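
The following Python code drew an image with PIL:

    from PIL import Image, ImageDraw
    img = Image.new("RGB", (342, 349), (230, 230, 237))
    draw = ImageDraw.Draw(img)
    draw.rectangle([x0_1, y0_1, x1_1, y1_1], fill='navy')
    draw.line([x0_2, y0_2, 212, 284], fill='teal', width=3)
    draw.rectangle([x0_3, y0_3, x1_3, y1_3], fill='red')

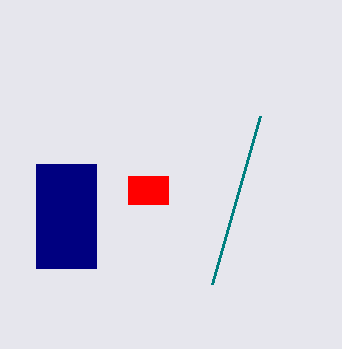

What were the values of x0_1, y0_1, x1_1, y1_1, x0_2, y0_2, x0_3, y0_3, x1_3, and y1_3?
x0_1 = 36; y0_1 = 164; x1_1 = 96; y1_1 = 268; x0_2 = 260; y0_2 = 116; x0_3 = 128; y0_3 = 176; x1_3 = 168; y1_3 = 204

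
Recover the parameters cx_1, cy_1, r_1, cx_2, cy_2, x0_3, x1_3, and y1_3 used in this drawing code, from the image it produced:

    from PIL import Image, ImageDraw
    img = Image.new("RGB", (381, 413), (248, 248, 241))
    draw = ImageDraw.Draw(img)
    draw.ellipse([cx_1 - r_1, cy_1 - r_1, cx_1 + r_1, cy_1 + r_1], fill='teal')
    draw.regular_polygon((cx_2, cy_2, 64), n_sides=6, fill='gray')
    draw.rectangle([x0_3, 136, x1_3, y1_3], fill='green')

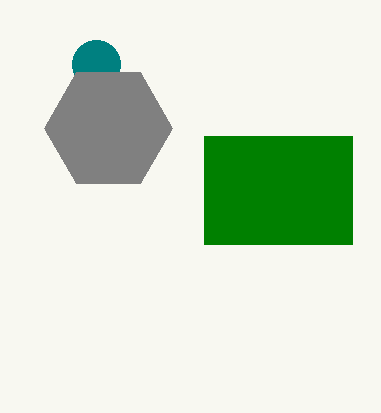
cx_1 = 96
cy_1 = 64
r_1 = 24
cx_2 = 108
cy_2 = 128
x0_3 = 204
x1_3 = 352
y1_3 = 244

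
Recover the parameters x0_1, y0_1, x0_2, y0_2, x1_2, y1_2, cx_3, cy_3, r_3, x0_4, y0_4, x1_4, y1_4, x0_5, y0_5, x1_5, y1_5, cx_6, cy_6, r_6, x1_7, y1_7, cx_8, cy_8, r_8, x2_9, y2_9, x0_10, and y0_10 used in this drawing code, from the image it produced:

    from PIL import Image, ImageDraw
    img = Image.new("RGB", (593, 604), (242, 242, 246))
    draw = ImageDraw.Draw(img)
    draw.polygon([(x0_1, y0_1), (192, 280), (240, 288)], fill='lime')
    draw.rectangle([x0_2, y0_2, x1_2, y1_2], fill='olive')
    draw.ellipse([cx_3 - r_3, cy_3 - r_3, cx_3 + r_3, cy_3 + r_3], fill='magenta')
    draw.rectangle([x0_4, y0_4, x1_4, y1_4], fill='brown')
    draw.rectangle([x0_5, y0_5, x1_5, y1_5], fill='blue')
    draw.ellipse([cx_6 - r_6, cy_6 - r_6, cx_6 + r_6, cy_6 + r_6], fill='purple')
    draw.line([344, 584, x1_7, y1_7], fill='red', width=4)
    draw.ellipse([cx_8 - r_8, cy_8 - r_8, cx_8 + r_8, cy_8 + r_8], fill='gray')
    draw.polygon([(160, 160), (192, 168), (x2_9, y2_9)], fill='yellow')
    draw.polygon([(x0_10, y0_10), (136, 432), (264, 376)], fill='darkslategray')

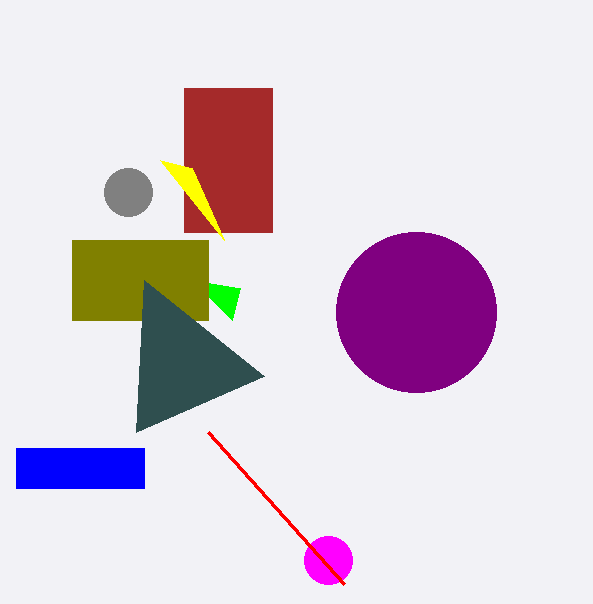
x0_1 = 232, y0_1 = 320, x0_2 = 72, y0_2 = 240, x1_2 = 208, y1_2 = 320, cx_3 = 328, cy_3 = 560, r_3 = 24, x0_4 = 184, y0_4 = 88, x1_4 = 272, y1_4 = 232, x0_5 = 16, y0_5 = 448, x1_5 = 144, y1_5 = 488, cx_6 = 416, cy_6 = 312, r_6 = 80, x1_7 = 208, y1_7 = 432, cx_8 = 128, cy_8 = 192, r_8 = 24, x2_9 = 224, y2_9 = 240, x0_10 = 144, y0_10 = 280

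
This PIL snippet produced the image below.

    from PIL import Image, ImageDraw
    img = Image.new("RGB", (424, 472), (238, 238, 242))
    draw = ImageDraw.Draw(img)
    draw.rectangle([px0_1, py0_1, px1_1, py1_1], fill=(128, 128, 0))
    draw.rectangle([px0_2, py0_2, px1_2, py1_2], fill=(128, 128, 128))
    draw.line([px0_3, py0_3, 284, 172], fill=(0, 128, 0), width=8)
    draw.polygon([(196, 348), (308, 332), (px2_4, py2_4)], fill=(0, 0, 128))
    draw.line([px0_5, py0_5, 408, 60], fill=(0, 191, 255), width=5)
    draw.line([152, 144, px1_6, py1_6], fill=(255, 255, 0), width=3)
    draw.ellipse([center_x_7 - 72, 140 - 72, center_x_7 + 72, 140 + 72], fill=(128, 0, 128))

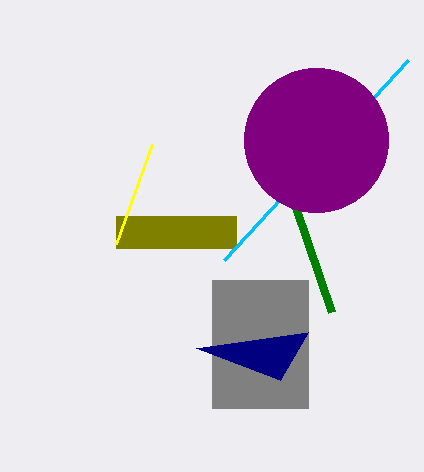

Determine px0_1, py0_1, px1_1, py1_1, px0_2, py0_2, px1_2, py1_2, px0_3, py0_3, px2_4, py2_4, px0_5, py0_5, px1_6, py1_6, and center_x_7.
px0_1 = 116
py0_1 = 216
px1_1 = 236
py1_1 = 248
px0_2 = 212
py0_2 = 280
px1_2 = 308
py1_2 = 408
px0_3 = 332
py0_3 = 312
px2_4 = 280
py2_4 = 380
px0_5 = 224
py0_5 = 260
px1_6 = 116
py1_6 = 244
center_x_7 = 316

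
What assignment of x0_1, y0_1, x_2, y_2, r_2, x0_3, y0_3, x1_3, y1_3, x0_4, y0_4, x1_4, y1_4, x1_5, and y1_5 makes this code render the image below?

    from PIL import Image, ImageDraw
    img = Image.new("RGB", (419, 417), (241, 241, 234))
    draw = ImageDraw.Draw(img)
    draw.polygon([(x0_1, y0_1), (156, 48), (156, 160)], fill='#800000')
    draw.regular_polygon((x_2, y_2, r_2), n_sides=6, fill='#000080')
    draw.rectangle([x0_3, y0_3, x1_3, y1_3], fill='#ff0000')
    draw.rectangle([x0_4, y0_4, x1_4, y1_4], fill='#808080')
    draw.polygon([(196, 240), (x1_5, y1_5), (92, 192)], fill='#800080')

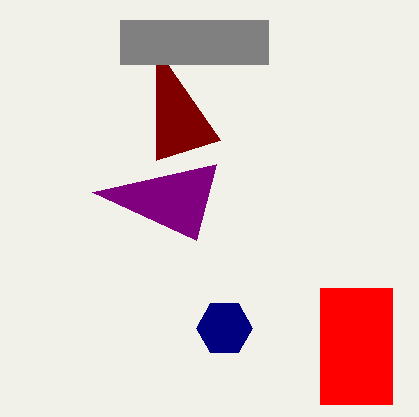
x0_1 = 220, y0_1 = 140, x_2 = 224, y_2 = 328, r_2 = 28, x0_3 = 320, y0_3 = 288, x1_3 = 392, y1_3 = 404, x0_4 = 120, y0_4 = 20, x1_4 = 268, y1_4 = 64, x1_5 = 216, y1_5 = 164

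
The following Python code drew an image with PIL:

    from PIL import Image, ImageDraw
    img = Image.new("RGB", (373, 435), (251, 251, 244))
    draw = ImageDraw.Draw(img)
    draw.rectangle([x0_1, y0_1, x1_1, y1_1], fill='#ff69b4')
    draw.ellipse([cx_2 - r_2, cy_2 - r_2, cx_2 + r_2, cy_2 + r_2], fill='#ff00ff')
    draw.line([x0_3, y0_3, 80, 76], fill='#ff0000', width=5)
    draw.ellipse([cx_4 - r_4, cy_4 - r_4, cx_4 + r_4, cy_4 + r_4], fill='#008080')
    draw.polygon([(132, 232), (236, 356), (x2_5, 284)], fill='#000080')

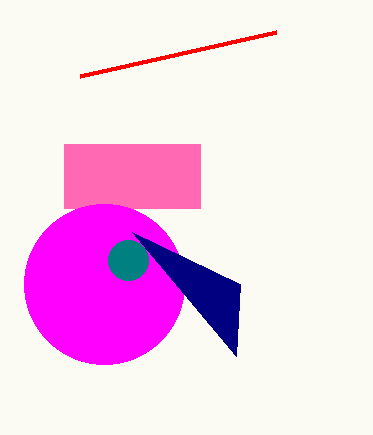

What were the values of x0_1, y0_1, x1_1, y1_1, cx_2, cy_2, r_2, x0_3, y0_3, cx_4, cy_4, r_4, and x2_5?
x0_1 = 64
y0_1 = 144
x1_1 = 200
y1_1 = 208
cx_2 = 104
cy_2 = 284
r_2 = 80
x0_3 = 276
y0_3 = 32
cx_4 = 128
cy_4 = 260
r_4 = 20
x2_5 = 240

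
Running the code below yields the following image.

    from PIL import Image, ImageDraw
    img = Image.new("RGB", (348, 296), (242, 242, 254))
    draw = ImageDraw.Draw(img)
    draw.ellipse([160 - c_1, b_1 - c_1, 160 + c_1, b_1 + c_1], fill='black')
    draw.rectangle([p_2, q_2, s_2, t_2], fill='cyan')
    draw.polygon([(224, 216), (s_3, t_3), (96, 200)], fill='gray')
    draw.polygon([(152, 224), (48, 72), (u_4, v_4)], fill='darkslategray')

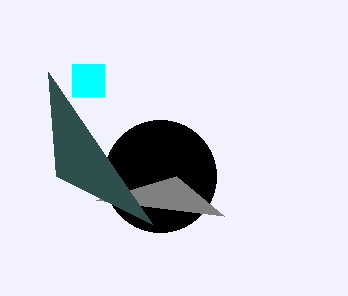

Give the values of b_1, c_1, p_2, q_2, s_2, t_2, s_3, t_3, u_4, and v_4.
b_1 = 176, c_1 = 56, p_2 = 72, q_2 = 64, s_2 = 104, t_2 = 96, s_3 = 176, t_3 = 176, u_4 = 56, v_4 = 176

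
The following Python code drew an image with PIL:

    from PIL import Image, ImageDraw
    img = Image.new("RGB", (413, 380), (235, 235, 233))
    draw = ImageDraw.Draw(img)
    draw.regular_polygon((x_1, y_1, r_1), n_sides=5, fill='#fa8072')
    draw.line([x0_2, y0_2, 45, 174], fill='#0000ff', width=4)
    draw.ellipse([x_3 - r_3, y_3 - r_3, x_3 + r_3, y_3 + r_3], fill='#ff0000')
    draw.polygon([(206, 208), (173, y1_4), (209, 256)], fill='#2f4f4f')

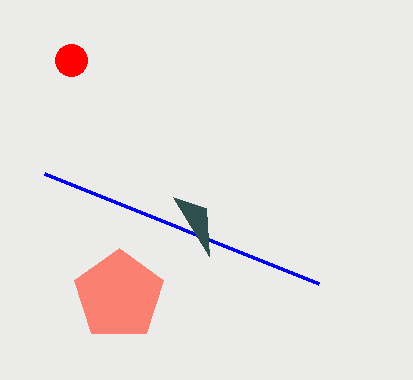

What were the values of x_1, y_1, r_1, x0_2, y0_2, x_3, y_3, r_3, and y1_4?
x_1 = 119, y_1 = 295, r_1 = 47, x0_2 = 319, y0_2 = 284, x_3 = 71, y_3 = 60, r_3 = 16, y1_4 = 197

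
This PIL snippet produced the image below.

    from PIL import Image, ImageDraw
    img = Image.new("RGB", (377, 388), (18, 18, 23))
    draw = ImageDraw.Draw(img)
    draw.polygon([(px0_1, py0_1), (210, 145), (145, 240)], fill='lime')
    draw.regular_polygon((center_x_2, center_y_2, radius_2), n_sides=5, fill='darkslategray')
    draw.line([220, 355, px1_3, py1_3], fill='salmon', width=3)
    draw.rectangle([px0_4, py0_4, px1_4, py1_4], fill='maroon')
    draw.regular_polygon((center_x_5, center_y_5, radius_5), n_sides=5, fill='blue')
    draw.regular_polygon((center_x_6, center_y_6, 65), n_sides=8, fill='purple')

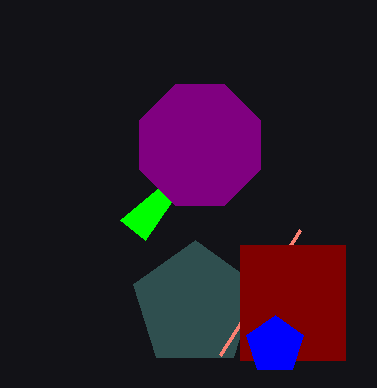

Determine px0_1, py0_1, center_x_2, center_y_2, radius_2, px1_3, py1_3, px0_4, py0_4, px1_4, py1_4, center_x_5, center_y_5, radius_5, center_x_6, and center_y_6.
px0_1 = 120, py0_1 = 220, center_x_2 = 195, center_y_2 = 305, radius_2 = 65, px1_3 = 300, py1_3 = 230, px0_4 = 240, py0_4 = 245, px1_4 = 345, py1_4 = 360, center_x_5 = 275, center_y_5 = 345, radius_5 = 30, center_x_6 = 200, center_y_6 = 145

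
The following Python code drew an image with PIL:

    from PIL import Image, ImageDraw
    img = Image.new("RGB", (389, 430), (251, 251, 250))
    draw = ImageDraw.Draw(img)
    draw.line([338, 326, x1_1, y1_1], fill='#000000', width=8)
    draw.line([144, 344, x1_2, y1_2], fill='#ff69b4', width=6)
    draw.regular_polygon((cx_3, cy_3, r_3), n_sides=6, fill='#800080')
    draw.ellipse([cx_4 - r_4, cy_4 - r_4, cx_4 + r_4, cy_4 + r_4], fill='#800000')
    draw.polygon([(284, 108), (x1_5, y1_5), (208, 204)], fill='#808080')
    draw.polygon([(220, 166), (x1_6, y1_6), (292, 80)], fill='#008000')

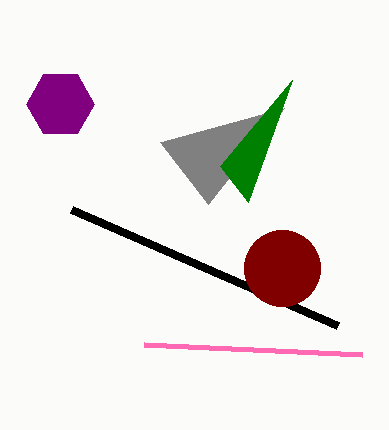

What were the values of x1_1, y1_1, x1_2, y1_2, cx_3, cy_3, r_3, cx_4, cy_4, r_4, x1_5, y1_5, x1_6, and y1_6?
x1_1 = 72
y1_1 = 210
x1_2 = 362
y1_2 = 354
cx_3 = 60
cy_3 = 104
r_3 = 34
cx_4 = 282
cy_4 = 268
r_4 = 38
x1_5 = 160
y1_5 = 142
x1_6 = 248
y1_6 = 202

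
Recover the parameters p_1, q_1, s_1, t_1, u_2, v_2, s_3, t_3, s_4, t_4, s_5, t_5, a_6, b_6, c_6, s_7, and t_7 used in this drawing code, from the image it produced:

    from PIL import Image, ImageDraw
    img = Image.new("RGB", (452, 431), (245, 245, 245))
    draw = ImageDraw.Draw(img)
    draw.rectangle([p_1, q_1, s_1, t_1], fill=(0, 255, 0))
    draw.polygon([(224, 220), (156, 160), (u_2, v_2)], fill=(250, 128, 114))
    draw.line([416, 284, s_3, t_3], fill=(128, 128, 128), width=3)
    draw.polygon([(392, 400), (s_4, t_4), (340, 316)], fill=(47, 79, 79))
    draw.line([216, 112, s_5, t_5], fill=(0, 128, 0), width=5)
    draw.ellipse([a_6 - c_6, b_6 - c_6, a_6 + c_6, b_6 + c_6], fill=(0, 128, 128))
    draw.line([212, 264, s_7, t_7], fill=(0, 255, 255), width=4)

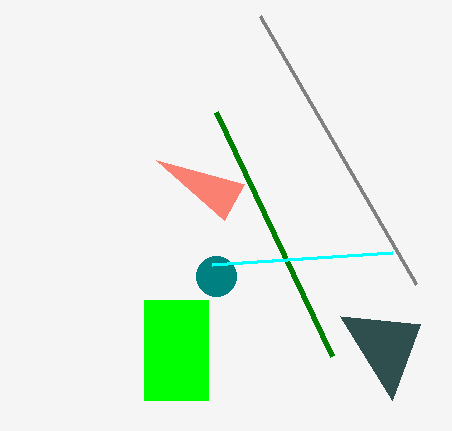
p_1 = 144; q_1 = 300; s_1 = 208; t_1 = 400; u_2 = 244; v_2 = 184; s_3 = 260; t_3 = 16; s_4 = 420; t_4 = 324; s_5 = 332; t_5 = 356; a_6 = 216; b_6 = 276; c_6 = 20; s_7 = 392; t_7 = 252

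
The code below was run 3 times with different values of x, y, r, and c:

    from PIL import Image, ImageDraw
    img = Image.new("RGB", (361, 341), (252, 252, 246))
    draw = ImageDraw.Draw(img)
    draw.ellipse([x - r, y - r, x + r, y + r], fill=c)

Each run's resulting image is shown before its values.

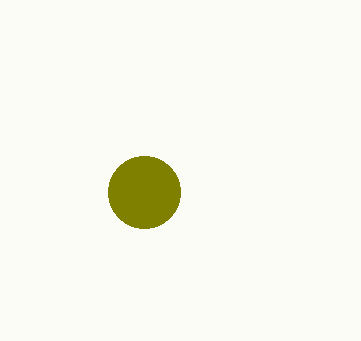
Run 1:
x = 144; y = 192; r = 36; c = 'olive'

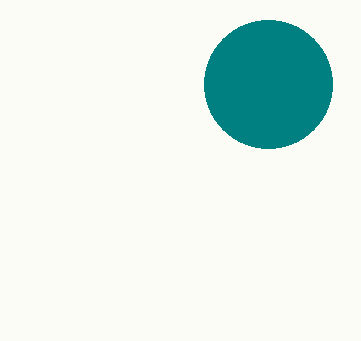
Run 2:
x = 268
y = 84
r = 64
c = 'teal'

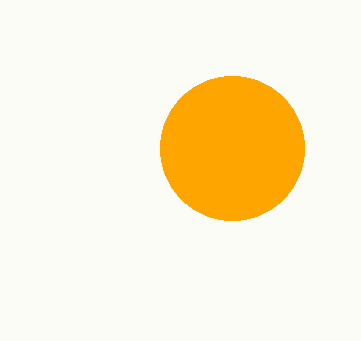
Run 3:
x = 232; y = 148; r = 72; c = 'orange'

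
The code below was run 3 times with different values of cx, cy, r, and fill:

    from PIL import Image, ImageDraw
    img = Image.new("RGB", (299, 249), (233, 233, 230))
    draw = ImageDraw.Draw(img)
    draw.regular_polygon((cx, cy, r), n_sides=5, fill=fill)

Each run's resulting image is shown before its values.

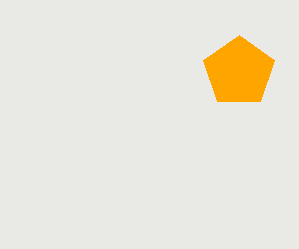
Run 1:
cx = 239; cy = 72; r = 37; fill = 'orange'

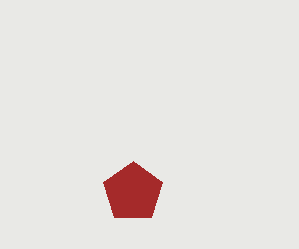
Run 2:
cx = 133
cy = 192
r = 31
fill = 'brown'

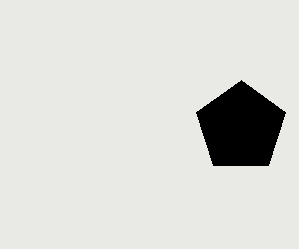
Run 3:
cx = 241, cy = 127, r = 47, fill = 'black'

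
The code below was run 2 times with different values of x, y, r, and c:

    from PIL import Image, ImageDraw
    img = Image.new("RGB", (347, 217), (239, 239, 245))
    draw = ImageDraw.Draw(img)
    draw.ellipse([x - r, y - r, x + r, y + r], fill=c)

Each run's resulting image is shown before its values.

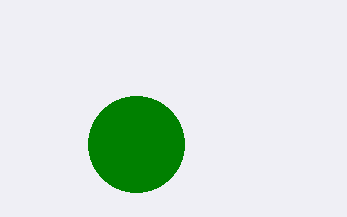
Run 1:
x = 136
y = 144
r = 48
c = 'green'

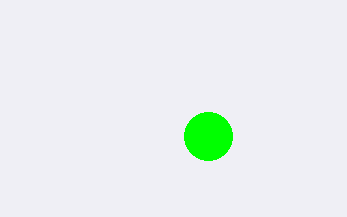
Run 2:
x = 208, y = 136, r = 24, c = 'lime'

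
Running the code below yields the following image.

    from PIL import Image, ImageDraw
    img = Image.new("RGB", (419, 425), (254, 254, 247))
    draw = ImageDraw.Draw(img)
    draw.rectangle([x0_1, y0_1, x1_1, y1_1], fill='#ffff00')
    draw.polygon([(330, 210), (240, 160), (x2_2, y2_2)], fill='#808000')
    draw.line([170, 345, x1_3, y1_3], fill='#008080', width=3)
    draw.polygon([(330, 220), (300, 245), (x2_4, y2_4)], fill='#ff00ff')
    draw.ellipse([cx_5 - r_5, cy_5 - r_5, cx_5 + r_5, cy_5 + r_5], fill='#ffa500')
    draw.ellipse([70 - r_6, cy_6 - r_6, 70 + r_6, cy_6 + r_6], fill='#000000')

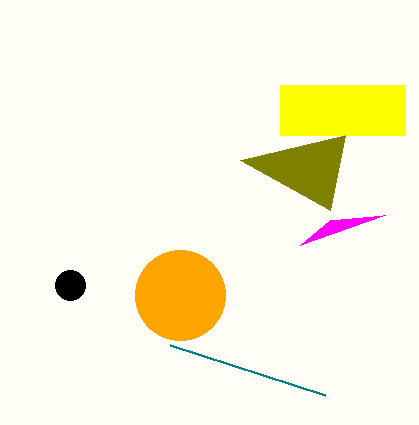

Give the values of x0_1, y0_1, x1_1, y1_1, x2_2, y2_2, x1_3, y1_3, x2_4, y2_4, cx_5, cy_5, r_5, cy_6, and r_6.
x0_1 = 280, y0_1 = 85, x1_1 = 405, y1_1 = 135, x2_2 = 345, y2_2 = 135, x1_3 = 325, y1_3 = 395, x2_4 = 385, y2_4 = 215, cx_5 = 180, cy_5 = 295, r_5 = 45, cy_6 = 285, r_6 = 15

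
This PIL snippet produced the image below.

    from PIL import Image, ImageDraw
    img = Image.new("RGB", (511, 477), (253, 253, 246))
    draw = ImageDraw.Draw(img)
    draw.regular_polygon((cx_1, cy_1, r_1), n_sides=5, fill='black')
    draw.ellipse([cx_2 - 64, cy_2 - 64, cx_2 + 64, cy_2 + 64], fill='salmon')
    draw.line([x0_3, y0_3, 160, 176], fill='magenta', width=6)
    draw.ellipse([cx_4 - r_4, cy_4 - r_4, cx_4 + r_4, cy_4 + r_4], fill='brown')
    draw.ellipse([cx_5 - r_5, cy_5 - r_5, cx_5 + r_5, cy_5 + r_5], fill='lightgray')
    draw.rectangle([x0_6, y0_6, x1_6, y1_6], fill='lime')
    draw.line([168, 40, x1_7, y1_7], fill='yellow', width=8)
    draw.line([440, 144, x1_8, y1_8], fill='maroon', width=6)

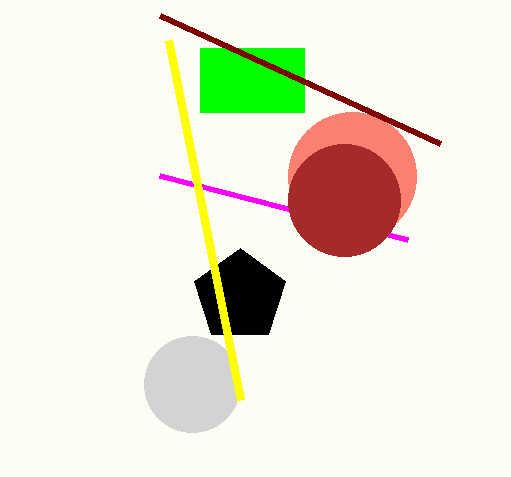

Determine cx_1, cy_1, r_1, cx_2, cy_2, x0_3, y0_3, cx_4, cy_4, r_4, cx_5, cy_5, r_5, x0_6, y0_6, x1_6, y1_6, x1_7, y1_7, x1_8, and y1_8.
cx_1 = 240
cy_1 = 296
r_1 = 48
cx_2 = 352
cy_2 = 176
x0_3 = 408
y0_3 = 240
cx_4 = 344
cy_4 = 200
r_4 = 56
cx_5 = 192
cy_5 = 384
r_5 = 48
x0_6 = 200
y0_6 = 48
x1_6 = 304
y1_6 = 112
x1_7 = 240
y1_7 = 400
x1_8 = 160
y1_8 = 16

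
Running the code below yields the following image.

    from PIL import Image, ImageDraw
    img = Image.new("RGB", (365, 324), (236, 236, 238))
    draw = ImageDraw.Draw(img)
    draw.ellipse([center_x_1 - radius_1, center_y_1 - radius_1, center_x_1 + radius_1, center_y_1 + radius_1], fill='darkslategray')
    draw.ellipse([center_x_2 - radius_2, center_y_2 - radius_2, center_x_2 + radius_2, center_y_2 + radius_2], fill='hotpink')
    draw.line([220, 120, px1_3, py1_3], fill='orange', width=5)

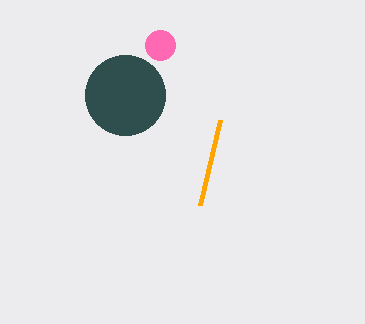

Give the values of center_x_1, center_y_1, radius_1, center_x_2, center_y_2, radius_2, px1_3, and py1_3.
center_x_1 = 125; center_y_1 = 95; radius_1 = 40; center_x_2 = 160; center_y_2 = 45; radius_2 = 15; px1_3 = 200; py1_3 = 205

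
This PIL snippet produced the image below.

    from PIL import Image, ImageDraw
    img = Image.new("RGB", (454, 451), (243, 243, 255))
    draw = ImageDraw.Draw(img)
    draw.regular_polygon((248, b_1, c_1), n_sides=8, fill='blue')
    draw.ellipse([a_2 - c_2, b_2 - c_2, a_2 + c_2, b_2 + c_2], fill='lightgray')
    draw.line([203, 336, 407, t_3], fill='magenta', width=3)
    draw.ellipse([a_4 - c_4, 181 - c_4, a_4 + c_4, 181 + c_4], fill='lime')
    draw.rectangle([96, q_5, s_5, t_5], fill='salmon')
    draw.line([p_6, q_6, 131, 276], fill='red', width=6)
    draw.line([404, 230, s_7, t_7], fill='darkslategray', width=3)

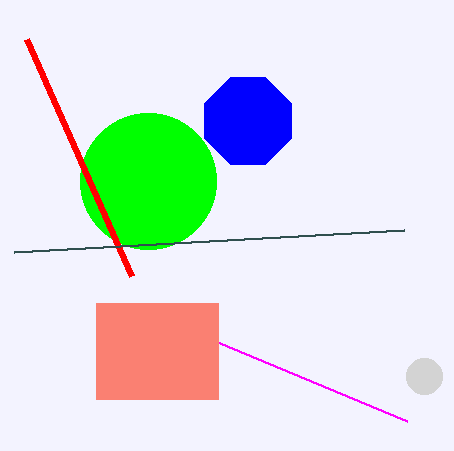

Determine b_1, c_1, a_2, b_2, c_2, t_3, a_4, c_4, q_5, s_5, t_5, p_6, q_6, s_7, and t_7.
b_1 = 121
c_1 = 47
a_2 = 424
b_2 = 376
c_2 = 18
t_3 = 421
a_4 = 148
c_4 = 68
q_5 = 303
s_5 = 218
t_5 = 399
p_6 = 26
q_6 = 39
s_7 = 14
t_7 = 252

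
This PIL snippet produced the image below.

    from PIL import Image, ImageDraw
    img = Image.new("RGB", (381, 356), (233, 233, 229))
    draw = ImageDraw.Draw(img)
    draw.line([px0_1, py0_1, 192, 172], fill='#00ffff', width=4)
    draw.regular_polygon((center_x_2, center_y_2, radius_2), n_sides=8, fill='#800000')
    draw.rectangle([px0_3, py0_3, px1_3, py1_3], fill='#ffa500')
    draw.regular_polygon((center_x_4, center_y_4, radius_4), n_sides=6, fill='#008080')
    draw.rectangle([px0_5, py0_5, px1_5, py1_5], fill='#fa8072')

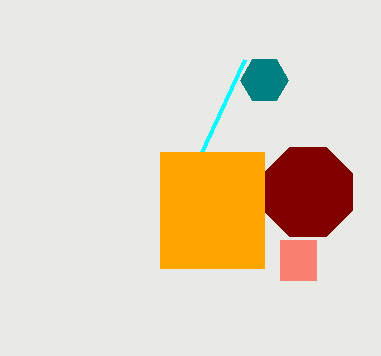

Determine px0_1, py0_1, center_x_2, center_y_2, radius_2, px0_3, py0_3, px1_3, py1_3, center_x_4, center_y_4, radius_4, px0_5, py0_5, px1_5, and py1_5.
px0_1 = 244, py0_1 = 60, center_x_2 = 308, center_y_2 = 192, radius_2 = 48, px0_3 = 160, py0_3 = 152, px1_3 = 264, py1_3 = 268, center_x_4 = 264, center_y_4 = 80, radius_4 = 24, px0_5 = 280, py0_5 = 240, px1_5 = 316, py1_5 = 280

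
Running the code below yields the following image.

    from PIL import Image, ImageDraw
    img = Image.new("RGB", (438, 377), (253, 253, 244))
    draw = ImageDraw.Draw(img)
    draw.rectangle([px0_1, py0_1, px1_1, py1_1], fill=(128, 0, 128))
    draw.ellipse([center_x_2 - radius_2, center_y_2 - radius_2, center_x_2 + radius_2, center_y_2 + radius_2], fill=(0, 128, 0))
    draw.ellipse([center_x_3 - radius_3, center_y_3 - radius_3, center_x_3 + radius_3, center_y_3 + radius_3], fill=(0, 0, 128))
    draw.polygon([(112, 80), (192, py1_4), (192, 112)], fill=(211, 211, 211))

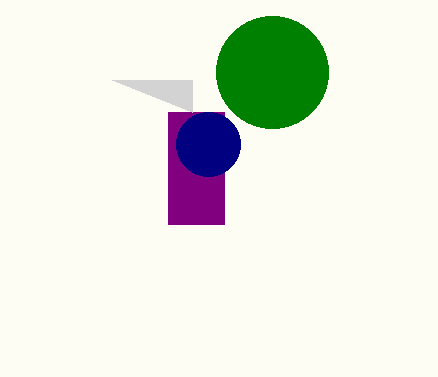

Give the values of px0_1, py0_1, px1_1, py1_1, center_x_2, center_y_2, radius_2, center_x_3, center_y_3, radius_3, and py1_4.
px0_1 = 168
py0_1 = 112
px1_1 = 224
py1_1 = 224
center_x_2 = 272
center_y_2 = 72
radius_2 = 56
center_x_3 = 208
center_y_3 = 144
radius_3 = 32
py1_4 = 80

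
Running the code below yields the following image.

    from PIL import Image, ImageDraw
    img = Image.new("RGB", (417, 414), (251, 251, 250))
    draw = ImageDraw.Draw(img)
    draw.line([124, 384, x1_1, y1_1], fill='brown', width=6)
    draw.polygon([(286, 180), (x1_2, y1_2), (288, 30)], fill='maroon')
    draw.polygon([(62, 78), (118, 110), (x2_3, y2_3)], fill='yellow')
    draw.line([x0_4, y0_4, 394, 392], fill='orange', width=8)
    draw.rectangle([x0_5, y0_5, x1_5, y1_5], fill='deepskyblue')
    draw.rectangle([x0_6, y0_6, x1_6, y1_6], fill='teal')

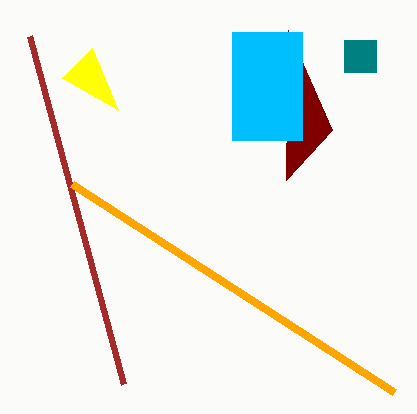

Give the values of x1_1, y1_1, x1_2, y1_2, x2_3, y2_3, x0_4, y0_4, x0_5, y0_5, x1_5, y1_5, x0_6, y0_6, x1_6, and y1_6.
x1_1 = 30, y1_1 = 36, x1_2 = 332, y1_2 = 130, x2_3 = 92, y2_3 = 48, x0_4 = 72, y0_4 = 184, x0_5 = 232, y0_5 = 32, x1_5 = 302, y1_5 = 140, x0_6 = 344, y0_6 = 40, x1_6 = 376, y1_6 = 72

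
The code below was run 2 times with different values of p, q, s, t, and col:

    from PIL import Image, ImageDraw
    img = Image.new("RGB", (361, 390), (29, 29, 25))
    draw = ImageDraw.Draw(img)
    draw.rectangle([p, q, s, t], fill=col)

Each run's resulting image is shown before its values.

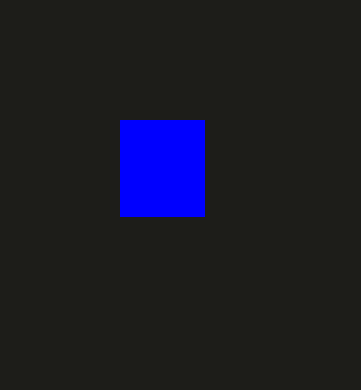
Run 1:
p = 120, q = 120, s = 204, t = 216, col = 'blue'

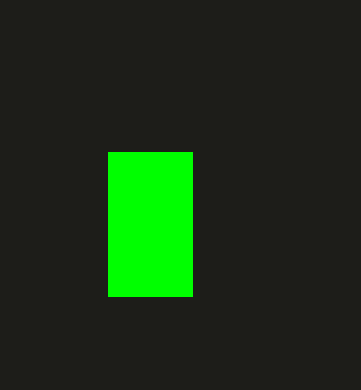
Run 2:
p = 108; q = 152; s = 192; t = 296; col = 'lime'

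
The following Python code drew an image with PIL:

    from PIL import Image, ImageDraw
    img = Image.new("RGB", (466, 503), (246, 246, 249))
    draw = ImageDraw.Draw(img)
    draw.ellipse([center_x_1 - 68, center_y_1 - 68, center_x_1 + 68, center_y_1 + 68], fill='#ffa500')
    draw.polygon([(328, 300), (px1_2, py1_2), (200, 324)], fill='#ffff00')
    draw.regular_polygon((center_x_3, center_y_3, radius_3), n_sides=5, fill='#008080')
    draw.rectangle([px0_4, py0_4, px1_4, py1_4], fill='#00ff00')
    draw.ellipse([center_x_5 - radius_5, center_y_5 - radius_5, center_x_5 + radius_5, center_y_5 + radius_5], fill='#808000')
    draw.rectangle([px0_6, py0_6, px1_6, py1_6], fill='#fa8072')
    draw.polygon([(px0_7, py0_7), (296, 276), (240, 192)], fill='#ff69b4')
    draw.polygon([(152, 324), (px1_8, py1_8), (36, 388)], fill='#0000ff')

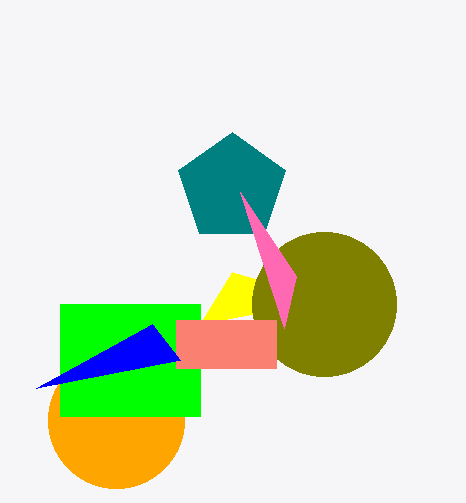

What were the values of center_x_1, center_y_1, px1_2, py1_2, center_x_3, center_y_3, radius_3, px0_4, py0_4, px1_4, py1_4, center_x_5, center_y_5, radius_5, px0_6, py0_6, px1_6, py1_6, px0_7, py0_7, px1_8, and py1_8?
center_x_1 = 116; center_y_1 = 420; px1_2 = 232; py1_2 = 272; center_x_3 = 232; center_y_3 = 188; radius_3 = 56; px0_4 = 60; py0_4 = 304; px1_4 = 200; py1_4 = 416; center_x_5 = 324; center_y_5 = 304; radius_5 = 72; px0_6 = 176; py0_6 = 320; px1_6 = 276; py1_6 = 368; px0_7 = 284; py0_7 = 328; px1_8 = 180; py1_8 = 360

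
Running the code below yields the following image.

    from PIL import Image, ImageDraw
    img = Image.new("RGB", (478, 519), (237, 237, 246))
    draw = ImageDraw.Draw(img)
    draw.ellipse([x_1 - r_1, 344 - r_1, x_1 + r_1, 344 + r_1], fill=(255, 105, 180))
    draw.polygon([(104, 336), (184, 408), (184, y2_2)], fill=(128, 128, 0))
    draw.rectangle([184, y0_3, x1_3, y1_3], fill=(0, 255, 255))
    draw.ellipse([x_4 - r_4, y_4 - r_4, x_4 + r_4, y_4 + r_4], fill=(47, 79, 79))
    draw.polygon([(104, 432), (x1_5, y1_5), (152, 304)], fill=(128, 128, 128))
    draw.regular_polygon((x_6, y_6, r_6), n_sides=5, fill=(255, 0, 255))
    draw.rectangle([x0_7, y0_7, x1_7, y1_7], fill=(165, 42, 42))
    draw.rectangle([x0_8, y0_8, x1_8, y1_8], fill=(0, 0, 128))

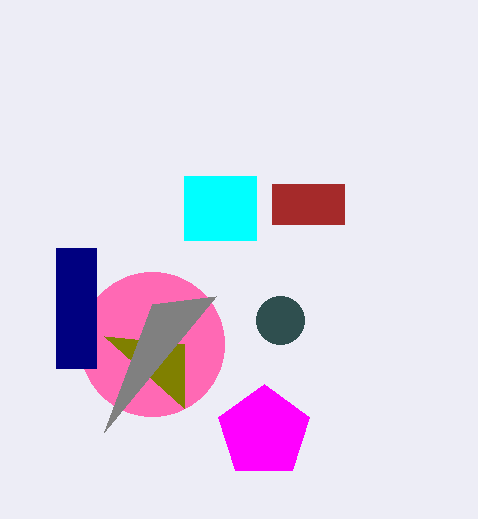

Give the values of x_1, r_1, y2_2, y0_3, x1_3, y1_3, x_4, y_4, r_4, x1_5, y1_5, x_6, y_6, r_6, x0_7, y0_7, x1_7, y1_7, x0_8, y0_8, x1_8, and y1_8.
x_1 = 152; r_1 = 72; y2_2 = 344; y0_3 = 176; x1_3 = 256; y1_3 = 240; x_4 = 280; y_4 = 320; r_4 = 24; x1_5 = 216; y1_5 = 296; x_6 = 264; y_6 = 432; r_6 = 48; x0_7 = 272; y0_7 = 184; x1_7 = 344; y1_7 = 224; x0_8 = 56; y0_8 = 248; x1_8 = 96; y1_8 = 368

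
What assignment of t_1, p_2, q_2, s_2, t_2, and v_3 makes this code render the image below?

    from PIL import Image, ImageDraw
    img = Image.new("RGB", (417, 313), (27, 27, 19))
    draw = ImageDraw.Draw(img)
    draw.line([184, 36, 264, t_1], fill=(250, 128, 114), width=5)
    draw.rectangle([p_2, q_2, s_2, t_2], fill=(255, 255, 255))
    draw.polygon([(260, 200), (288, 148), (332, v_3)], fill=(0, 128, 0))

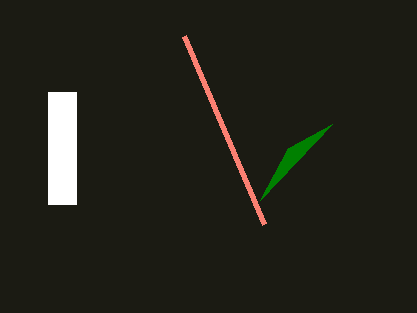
t_1 = 224, p_2 = 48, q_2 = 92, s_2 = 76, t_2 = 204, v_3 = 124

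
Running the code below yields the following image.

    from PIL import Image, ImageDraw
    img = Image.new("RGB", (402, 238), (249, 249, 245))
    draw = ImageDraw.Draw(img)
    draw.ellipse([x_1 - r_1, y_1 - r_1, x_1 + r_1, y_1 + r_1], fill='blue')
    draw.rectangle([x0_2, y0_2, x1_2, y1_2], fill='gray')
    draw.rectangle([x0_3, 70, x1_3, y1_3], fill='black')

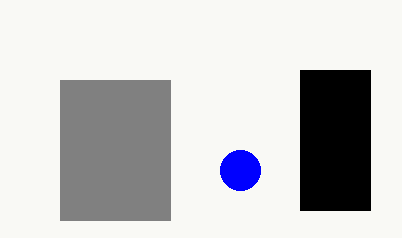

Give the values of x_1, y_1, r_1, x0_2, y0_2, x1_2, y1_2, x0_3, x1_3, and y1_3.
x_1 = 240; y_1 = 170; r_1 = 20; x0_2 = 60; y0_2 = 80; x1_2 = 170; y1_2 = 220; x0_3 = 300; x1_3 = 370; y1_3 = 210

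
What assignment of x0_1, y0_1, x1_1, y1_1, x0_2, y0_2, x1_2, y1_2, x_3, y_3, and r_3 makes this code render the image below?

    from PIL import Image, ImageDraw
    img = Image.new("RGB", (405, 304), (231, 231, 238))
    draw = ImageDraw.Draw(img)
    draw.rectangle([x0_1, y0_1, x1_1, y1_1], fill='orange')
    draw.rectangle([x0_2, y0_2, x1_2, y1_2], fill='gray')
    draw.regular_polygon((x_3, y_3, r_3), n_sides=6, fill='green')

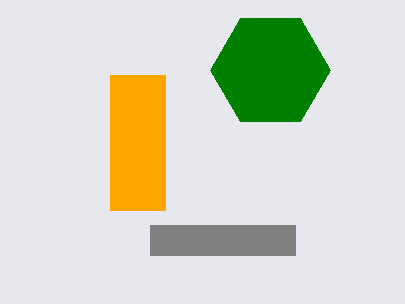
x0_1 = 110; y0_1 = 75; x1_1 = 165; y1_1 = 210; x0_2 = 150; y0_2 = 225; x1_2 = 295; y1_2 = 255; x_3 = 270; y_3 = 70; r_3 = 60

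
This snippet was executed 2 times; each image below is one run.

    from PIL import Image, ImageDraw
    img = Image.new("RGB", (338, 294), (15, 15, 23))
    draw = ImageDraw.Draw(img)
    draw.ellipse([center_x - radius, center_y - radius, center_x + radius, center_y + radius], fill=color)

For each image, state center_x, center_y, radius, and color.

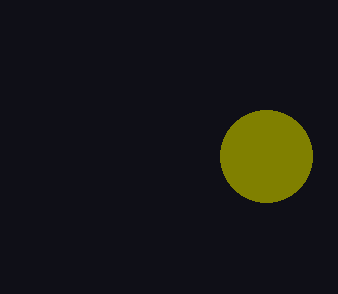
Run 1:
center_x = 266
center_y = 156
radius = 46
color = 'olive'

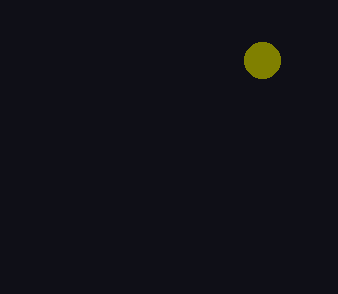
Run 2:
center_x = 262, center_y = 60, radius = 18, color = 'olive'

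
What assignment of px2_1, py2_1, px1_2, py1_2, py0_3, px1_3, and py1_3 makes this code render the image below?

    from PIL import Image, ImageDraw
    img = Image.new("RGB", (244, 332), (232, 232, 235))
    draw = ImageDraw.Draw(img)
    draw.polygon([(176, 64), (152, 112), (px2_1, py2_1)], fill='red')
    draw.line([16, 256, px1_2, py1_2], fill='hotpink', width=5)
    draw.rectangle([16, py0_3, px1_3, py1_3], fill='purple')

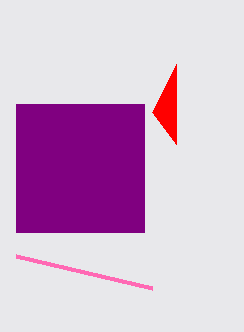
px2_1 = 176
py2_1 = 144
px1_2 = 152
py1_2 = 288
py0_3 = 104
px1_3 = 144
py1_3 = 232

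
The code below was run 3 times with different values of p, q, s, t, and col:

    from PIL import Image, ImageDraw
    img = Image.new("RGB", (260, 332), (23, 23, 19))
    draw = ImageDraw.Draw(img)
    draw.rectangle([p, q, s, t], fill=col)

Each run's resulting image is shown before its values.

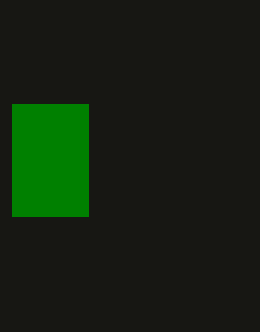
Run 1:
p = 12
q = 104
s = 88
t = 216
col = 'green'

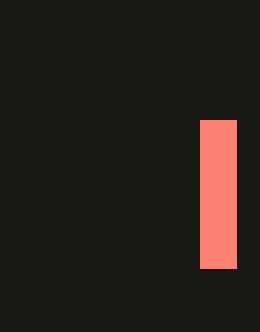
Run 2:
p = 200; q = 120; s = 236; t = 268; col = 'salmon'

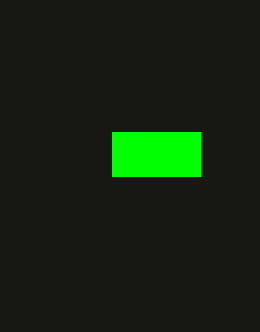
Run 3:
p = 112; q = 132; s = 200; t = 176; col = 'lime'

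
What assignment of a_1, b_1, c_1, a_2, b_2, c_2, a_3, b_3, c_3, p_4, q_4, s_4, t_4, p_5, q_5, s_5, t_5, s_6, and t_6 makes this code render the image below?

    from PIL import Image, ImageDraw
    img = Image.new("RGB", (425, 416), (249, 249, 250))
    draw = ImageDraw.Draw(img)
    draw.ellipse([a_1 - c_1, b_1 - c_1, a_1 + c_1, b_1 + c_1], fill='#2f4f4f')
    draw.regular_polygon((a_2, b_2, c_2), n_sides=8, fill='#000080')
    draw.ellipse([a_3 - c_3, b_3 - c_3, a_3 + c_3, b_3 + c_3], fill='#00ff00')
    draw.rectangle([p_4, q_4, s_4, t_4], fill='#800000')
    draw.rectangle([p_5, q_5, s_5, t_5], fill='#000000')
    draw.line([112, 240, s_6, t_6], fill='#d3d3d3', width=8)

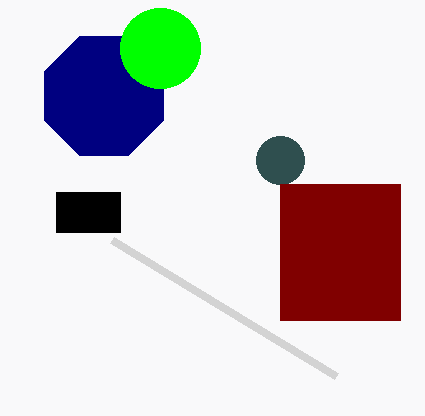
a_1 = 280; b_1 = 160; c_1 = 24; a_2 = 104; b_2 = 96; c_2 = 64; a_3 = 160; b_3 = 48; c_3 = 40; p_4 = 280; q_4 = 184; s_4 = 400; t_4 = 320; p_5 = 56; q_5 = 192; s_5 = 120; t_5 = 232; s_6 = 336; t_6 = 376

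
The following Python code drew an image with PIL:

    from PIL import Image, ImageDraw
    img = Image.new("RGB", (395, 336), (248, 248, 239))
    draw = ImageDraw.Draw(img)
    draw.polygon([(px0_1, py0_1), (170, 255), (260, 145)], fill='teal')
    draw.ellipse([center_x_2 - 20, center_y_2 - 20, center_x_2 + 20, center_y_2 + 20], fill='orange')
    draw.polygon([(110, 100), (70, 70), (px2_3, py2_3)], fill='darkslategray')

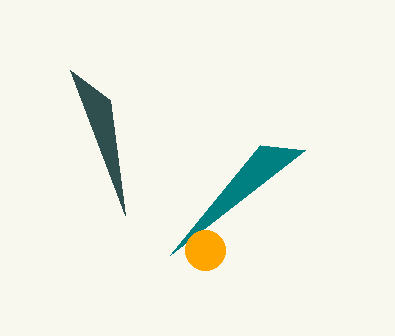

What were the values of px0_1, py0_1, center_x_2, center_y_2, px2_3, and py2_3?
px0_1 = 305, py0_1 = 150, center_x_2 = 205, center_y_2 = 250, px2_3 = 125, py2_3 = 215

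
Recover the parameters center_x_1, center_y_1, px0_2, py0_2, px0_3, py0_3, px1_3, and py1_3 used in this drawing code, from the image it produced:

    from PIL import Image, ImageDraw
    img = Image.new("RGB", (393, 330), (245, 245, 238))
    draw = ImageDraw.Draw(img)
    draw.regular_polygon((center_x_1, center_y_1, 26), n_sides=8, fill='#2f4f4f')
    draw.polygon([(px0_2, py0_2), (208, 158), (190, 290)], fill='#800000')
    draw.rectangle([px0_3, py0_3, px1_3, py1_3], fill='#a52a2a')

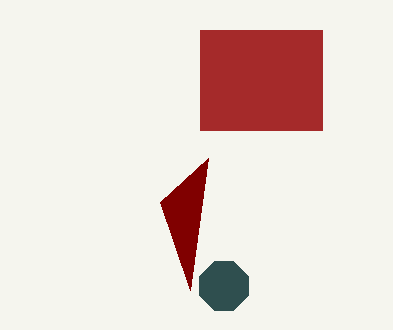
center_x_1 = 224; center_y_1 = 286; px0_2 = 160; py0_2 = 202; px0_3 = 200; py0_3 = 30; px1_3 = 322; py1_3 = 130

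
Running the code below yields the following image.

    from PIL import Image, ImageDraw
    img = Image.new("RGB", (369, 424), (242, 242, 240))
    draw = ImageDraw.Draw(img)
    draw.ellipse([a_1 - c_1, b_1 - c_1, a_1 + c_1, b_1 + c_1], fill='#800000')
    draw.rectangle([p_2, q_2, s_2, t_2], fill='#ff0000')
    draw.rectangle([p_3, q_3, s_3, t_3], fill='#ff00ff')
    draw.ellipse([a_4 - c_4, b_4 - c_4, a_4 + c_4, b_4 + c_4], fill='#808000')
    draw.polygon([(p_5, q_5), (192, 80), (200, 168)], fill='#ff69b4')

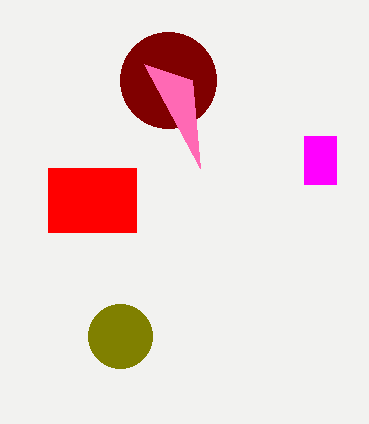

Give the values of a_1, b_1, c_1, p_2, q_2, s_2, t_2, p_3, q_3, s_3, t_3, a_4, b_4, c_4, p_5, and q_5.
a_1 = 168
b_1 = 80
c_1 = 48
p_2 = 48
q_2 = 168
s_2 = 136
t_2 = 232
p_3 = 304
q_3 = 136
s_3 = 336
t_3 = 184
a_4 = 120
b_4 = 336
c_4 = 32
p_5 = 144
q_5 = 64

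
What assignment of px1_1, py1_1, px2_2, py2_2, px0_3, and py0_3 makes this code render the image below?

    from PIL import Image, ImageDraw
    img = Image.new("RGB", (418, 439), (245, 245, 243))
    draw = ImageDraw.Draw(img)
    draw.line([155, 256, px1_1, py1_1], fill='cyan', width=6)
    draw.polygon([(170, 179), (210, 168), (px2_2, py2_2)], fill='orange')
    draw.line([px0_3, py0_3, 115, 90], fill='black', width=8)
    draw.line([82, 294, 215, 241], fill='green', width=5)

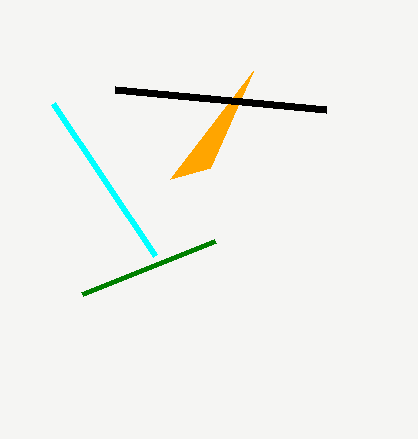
px1_1 = 53; py1_1 = 104; px2_2 = 253; py2_2 = 71; px0_3 = 326; py0_3 = 110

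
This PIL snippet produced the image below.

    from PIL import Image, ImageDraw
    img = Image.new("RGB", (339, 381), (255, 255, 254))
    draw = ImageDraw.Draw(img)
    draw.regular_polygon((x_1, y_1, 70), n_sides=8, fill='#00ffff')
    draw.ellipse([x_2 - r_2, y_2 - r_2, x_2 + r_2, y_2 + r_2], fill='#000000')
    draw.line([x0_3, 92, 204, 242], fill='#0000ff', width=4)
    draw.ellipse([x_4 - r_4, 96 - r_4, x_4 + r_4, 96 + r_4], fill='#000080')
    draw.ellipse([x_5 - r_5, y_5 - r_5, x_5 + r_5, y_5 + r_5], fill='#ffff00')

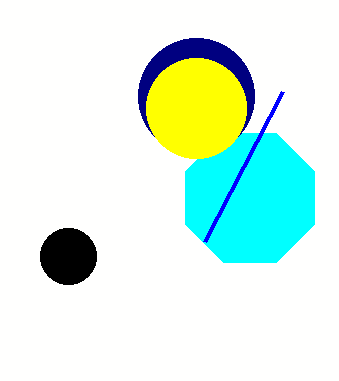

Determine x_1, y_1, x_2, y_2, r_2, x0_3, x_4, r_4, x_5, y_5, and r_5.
x_1 = 250; y_1 = 198; x_2 = 68; y_2 = 256; r_2 = 28; x0_3 = 282; x_4 = 196; r_4 = 58; x_5 = 196; y_5 = 108; r_5 = 50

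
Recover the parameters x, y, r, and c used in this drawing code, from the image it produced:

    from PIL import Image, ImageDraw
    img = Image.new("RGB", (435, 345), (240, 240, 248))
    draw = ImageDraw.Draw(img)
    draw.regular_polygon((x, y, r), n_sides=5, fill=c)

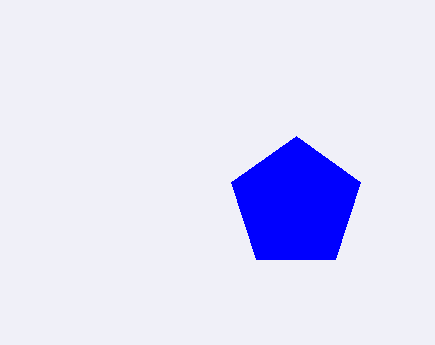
x = 296; y = 204; r = 68; c = 'blue'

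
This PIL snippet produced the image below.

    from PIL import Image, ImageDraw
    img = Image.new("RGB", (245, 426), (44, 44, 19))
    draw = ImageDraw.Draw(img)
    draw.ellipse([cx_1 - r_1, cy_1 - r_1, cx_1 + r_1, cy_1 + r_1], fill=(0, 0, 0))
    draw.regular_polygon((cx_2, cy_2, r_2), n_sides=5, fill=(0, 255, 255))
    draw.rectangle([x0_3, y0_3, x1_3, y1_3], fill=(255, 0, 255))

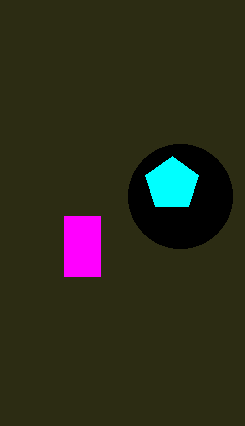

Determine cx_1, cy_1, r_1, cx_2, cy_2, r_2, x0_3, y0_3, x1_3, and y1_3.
cx_1 = 180, cy_1 = 196, r_1 = 52, cx_2 = 172, cy_2 = 184, r_2 = 28, x0_3 = 64, y0_3 = 216, x1_3 = 100, y1_3 = 276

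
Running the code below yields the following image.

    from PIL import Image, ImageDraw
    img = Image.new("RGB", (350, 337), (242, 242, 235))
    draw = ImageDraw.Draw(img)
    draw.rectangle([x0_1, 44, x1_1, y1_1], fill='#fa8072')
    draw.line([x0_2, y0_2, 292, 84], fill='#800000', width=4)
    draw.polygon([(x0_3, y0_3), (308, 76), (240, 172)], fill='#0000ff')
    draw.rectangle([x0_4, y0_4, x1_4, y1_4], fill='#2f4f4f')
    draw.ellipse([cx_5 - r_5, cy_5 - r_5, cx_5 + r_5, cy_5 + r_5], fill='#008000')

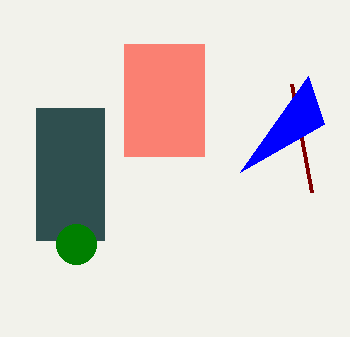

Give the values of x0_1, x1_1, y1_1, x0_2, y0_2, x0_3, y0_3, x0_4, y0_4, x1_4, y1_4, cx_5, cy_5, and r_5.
x0_1 = 124, x1_1 = 204, y1_1 = 156, x0_2 = 312, y0_2 = 192, x0_3 = 324, y0_3 = 124, x0_4 = 36, y0_4 = 108, x1_4 = 104, y1_4 = 240, cx_5 = 76, cy_5 = 244, r_5 = 20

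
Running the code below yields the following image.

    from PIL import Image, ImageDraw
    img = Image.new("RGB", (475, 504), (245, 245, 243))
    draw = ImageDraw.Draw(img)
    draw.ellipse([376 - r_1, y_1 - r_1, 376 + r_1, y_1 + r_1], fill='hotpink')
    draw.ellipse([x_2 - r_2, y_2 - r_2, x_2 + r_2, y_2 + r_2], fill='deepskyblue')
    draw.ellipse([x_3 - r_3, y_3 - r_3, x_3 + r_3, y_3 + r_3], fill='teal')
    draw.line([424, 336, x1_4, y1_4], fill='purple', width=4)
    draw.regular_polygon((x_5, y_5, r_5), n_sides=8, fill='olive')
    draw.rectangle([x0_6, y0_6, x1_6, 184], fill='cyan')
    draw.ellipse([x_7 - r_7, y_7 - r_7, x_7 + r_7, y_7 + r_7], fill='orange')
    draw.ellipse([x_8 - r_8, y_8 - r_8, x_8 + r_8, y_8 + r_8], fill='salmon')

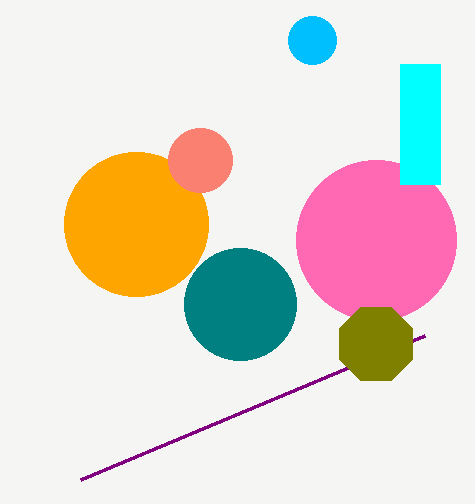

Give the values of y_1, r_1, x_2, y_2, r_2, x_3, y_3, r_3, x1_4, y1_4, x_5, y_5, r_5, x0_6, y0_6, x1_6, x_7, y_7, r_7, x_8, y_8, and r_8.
y_1 = 240, r_1 = 80, x_2 = 312, y_2 = 40, r_2 = 24, x_3 = 240, y_3 = 304, r_3 = 56, x1_4 = 80, y1_4 = 480, x_5 = 376, y_5 = 344, r_5 = 40, x0_6 = 400, y0_6 = 64, x1_6 = 440, x_7 = 136, y_7 = 224, r_7 = 72, x_8 = 200, y_8 = 160, r_8 = 32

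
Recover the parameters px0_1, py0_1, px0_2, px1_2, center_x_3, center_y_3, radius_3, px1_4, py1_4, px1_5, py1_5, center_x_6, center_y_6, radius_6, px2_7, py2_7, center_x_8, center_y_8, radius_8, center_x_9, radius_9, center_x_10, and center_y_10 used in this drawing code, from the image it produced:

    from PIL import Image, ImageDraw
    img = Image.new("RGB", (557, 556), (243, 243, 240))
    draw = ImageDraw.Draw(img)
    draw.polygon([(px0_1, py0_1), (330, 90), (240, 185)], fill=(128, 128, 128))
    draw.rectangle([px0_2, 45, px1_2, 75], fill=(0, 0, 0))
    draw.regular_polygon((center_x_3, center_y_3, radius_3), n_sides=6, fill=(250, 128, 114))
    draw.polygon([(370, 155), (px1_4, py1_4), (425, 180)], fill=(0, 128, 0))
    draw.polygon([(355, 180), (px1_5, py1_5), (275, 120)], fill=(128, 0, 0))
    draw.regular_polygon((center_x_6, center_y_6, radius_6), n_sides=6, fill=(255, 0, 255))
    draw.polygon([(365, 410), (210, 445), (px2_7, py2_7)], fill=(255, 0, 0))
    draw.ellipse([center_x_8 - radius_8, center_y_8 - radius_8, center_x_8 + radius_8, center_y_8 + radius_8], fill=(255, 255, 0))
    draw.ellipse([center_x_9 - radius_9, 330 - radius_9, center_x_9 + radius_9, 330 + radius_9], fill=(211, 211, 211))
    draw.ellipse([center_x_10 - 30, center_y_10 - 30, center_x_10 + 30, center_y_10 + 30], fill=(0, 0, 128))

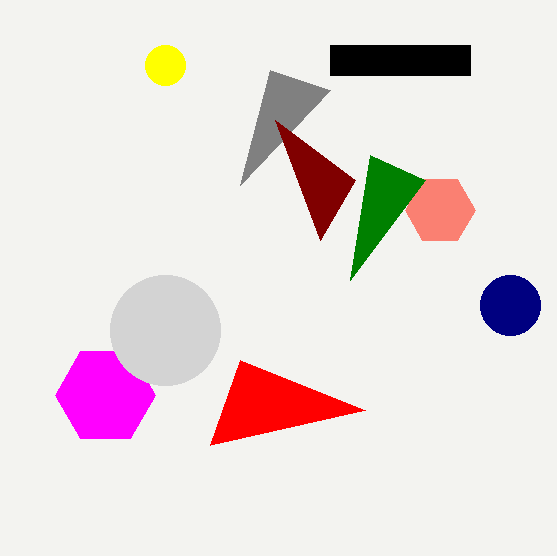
px0_1 = 270; py0_1 = 70; px0_2 = 330; px1_2 = 470; center_x_3 = 440; center_y_3 = 210; radius_3 = 35; px1_4 = 350; py1_4 = 280; px1_5 = 320; py1_5 = 240; center_x_6 = 105; center_y_6 = 395; radius_6 = 50; px2_7 = 240; py2_7 = 360; center_x_8 = 165; center_y_8 = 65; radius_8 = 20; center_x_9 = 165; radius_9 = 55; center_x_10 = 510; center_y_10 = 305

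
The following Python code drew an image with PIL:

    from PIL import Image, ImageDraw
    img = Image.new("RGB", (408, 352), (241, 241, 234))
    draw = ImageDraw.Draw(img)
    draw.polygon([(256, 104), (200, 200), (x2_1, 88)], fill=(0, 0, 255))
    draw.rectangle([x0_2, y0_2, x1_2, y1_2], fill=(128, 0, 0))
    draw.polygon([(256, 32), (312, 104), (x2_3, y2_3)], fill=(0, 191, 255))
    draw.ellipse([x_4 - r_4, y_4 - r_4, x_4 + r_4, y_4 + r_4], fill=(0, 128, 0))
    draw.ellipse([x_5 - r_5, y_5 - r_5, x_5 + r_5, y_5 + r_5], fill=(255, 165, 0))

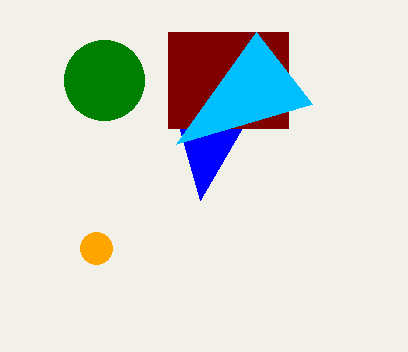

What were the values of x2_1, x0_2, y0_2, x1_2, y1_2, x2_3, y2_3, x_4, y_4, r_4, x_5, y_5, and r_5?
x2_1 = 168, x0_2 = 168, y0_2 = 32, x1_2 = 288, y1_2 = 128, x2_3 = 176, y2_3 = 144, x_4 = 104, y_4 = 80, r_4 = 40, x_5 = 96, y_5 = 248, r_5 = 16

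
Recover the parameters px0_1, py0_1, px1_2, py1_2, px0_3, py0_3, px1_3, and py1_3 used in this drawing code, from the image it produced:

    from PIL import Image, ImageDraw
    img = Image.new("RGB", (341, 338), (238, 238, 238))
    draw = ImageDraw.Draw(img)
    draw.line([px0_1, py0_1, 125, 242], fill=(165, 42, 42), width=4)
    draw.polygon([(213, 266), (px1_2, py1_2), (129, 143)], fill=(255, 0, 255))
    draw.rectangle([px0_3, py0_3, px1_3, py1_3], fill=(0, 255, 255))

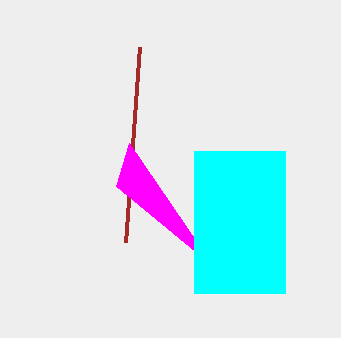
px0_1 = 139
py0_1 = 47
px1_2 = 116
py1_2 = 186
px0_3 = 194
py0_3 = 151
px1_3 = 285
py1_3 = 293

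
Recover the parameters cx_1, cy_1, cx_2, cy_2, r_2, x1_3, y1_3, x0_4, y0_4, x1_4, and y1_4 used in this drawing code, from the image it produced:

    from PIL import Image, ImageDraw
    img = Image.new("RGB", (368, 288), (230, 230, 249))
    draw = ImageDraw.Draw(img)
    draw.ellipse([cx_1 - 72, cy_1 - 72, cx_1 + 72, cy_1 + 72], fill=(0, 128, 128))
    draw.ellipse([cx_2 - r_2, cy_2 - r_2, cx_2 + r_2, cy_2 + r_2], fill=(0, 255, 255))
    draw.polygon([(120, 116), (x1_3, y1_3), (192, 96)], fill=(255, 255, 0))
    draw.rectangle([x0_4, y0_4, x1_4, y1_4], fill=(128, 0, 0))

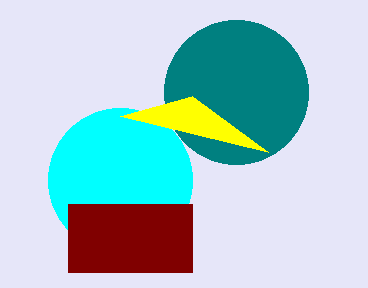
cx_1 = 236; cy_1 = 92; cx_2 = 120; cy_2 = 180; r_2 = 72; x1_3 = 268; y1_3 = 152; x0_4 = 68; y0_4 = 204; x1_4 = 192; y1_4 = 272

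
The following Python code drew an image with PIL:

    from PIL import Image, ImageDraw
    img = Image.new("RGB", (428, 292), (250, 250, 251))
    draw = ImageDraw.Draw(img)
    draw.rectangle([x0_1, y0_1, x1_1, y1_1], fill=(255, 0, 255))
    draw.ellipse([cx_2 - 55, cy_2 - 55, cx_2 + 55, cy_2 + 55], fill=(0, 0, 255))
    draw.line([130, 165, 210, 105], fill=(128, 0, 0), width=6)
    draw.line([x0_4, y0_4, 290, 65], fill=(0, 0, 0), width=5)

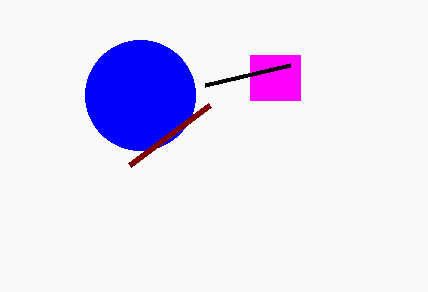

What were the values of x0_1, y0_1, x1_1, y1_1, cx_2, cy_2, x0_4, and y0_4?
x0_1 = 250, y0_1 = 55, x1_1 = 300, y1_1 = 100, cx_2 = 140, cy_2 = 95, x0_4 = 205, y0_4 = 85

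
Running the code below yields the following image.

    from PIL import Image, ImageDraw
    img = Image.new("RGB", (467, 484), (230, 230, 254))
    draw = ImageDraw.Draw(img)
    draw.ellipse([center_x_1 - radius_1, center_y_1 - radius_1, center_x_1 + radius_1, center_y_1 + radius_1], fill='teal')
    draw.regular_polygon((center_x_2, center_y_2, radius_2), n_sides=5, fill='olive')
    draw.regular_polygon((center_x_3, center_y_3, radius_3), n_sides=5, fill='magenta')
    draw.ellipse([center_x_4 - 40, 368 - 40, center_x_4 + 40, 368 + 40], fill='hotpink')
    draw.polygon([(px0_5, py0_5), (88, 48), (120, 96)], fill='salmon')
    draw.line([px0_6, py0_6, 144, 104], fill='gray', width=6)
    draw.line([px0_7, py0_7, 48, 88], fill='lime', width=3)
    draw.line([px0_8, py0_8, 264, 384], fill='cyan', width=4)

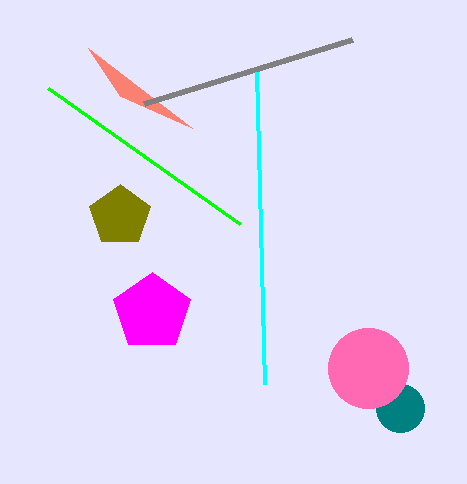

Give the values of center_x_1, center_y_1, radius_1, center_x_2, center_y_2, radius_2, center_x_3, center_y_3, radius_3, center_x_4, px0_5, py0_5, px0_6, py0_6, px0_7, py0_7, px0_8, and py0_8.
center_x_1 = 400, center_y_1 = 408, radius_1 = 24, center_x_2 = 120, center_y_2 = 216, radius_2 = 32, center_x_3 = 152, center_y_3 = 312, radius_3 = 40, center_x_4 = 368, px0_5 = 192, py0_5 = 128, px0_6 = 352, py0_6 = 40, px0_7 = 240, py0_7 = 224, px0_8 = 256, py0_8 = 72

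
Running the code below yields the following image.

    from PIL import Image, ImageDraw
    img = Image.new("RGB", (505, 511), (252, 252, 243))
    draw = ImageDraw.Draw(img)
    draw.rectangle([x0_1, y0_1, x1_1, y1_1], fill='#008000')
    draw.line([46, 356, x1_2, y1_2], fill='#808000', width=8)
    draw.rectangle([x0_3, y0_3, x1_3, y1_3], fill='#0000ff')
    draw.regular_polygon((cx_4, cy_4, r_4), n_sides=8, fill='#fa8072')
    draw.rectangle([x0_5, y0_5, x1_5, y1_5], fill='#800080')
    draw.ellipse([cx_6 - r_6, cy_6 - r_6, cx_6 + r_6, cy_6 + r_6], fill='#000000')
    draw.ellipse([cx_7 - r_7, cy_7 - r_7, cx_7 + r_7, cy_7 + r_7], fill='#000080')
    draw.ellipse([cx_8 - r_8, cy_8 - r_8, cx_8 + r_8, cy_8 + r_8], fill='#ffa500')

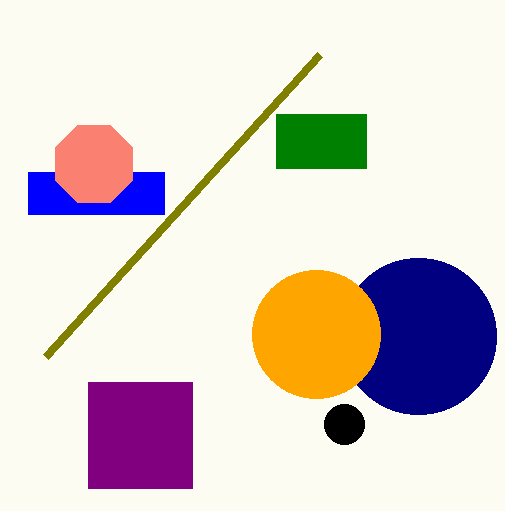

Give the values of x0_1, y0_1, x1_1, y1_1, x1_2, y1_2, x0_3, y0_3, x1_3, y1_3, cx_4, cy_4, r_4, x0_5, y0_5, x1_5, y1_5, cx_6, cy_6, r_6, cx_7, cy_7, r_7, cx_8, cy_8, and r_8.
x0_1 = 276, y0_1 = 114, x1_1 = 366, y1_1 = 168, x1_2 = 320, y1_2 = 54, x0_3 = 28, y0_3 = 172, x1_3 = 164, y1_3 = 214, cx_4 = 94, cy_4 = 164, r_4 = 42, x0_5 = 88, y0_5 = 382, x1_5 = 192, y1_5 = 488, cx_6 = 344, cy_6 = 424, r_6 = 20, cx_7 = 418, cy_7 = 336, r_7 = 78, cx_8 = 316, cy_8 = 334, r_8 = 64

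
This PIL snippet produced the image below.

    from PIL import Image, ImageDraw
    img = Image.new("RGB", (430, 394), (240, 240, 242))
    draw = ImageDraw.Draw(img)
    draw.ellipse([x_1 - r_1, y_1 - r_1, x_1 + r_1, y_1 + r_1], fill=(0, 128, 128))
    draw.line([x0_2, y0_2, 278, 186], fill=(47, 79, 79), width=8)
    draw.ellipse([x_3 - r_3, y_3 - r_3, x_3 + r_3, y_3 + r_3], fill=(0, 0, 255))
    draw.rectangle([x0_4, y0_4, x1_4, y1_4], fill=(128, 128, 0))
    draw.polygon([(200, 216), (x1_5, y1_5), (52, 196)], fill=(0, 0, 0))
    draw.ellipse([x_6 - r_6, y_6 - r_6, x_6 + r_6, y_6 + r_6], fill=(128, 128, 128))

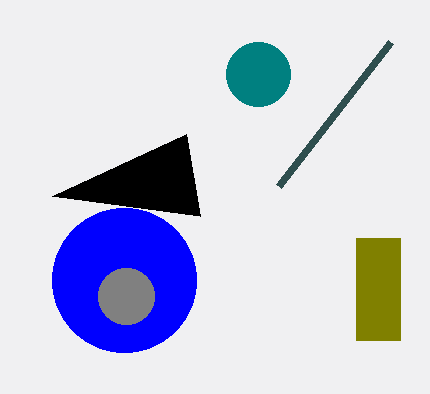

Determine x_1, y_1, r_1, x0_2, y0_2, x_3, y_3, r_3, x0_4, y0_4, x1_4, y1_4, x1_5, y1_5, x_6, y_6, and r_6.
x_1 = 258; y_1 = 74; r_1 = 32; x0_2 = 390; y0_2 = 42; x_3 = 124; y_3 = 280; r_3 = 72; x0_4 = 356; y0_4 = 238; x1_4 = 400; y1_4 = 340; x1_5 = 186; y1_5 = 134; x_6 = 126; y_6 = 296; r_6 = 28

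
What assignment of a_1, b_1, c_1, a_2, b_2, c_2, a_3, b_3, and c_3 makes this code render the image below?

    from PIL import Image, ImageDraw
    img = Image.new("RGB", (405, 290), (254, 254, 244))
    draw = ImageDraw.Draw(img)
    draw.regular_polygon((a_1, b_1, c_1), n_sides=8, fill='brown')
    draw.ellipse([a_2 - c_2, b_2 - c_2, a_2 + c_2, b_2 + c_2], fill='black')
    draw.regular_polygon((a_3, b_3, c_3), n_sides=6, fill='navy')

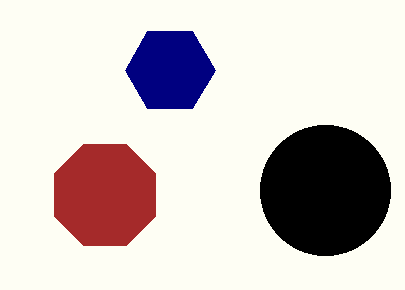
a_1 = 105, b_1 = 195, c_1 = 55, a_2 = 325, b_2 = 190, c_2 = 65, a_3 = 170, b_3 = 70, c_3 = 45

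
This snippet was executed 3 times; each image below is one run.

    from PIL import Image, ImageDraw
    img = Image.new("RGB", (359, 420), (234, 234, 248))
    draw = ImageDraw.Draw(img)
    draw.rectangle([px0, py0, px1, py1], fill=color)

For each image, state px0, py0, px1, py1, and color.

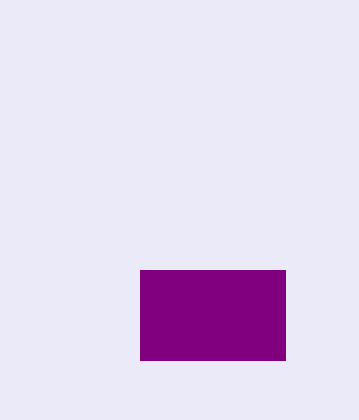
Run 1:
px0 = 140
py0 = 270
px1 = 285
py1 = 360
color = 'purple'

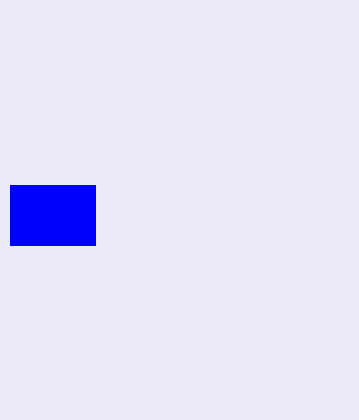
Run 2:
px0 = 10
py0 = 185
px1 = 95
py1 = 245
color = 'blue'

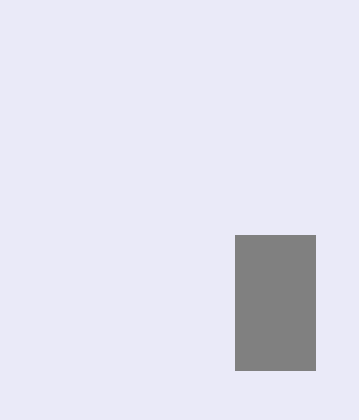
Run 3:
px0 = 235
py0 = 235
px1 = 315
py1 = 370
color = 'gray'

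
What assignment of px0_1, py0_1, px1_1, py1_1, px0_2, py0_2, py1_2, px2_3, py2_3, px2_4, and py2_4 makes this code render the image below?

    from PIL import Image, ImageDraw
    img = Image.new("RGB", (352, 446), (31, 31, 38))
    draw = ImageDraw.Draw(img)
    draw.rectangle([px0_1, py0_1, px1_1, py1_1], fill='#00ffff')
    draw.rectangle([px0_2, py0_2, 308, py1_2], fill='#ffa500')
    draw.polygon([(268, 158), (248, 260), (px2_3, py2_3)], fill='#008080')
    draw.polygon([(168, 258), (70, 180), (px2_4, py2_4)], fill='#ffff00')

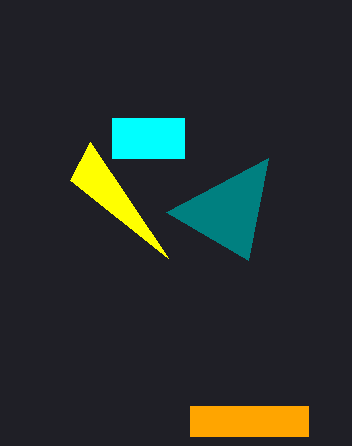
px0_1 = 112, py0_1 = 118, px1_1 = 184, py1_1 = 158, px0_2 = 190, py0_2 = 406, py1_2 = 436, px2_3 = 166, py2_3 = 212, px2_4 = 90, py2_4 = 142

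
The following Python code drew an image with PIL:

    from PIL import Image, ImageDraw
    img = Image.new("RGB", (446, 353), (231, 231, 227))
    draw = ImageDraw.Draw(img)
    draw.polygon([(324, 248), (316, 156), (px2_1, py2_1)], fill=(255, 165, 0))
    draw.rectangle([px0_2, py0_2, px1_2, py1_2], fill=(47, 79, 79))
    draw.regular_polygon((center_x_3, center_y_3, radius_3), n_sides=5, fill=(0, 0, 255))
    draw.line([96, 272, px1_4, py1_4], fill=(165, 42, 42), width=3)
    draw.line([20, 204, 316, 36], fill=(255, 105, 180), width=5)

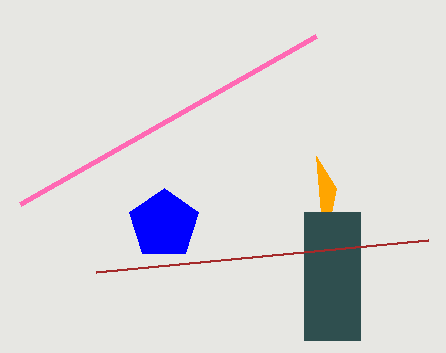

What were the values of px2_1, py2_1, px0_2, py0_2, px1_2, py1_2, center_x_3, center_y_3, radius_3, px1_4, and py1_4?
px2_1 = 336
py2_1 = 188
px0_2 = 304
py0_2 = 212
px1_2 = 360
py1_2 = 340
center_x_3 = 164
center_y_3 = 224
radius_3 = 36
px1_4 = 428
py1_4 = 240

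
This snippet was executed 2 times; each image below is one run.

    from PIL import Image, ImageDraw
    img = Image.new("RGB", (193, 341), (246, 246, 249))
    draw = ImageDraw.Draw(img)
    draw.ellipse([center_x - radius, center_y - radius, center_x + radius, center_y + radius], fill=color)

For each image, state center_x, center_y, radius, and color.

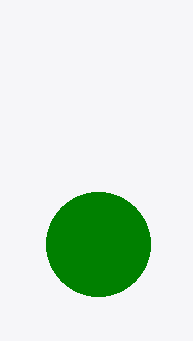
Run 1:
center_x = 98, center_y = 244, radius = 52, color = 'green'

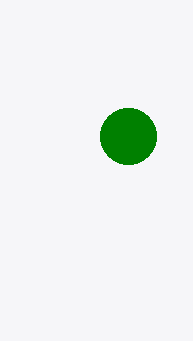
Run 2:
center_x = 128
center_y = 136
radius = 28
color = 'green'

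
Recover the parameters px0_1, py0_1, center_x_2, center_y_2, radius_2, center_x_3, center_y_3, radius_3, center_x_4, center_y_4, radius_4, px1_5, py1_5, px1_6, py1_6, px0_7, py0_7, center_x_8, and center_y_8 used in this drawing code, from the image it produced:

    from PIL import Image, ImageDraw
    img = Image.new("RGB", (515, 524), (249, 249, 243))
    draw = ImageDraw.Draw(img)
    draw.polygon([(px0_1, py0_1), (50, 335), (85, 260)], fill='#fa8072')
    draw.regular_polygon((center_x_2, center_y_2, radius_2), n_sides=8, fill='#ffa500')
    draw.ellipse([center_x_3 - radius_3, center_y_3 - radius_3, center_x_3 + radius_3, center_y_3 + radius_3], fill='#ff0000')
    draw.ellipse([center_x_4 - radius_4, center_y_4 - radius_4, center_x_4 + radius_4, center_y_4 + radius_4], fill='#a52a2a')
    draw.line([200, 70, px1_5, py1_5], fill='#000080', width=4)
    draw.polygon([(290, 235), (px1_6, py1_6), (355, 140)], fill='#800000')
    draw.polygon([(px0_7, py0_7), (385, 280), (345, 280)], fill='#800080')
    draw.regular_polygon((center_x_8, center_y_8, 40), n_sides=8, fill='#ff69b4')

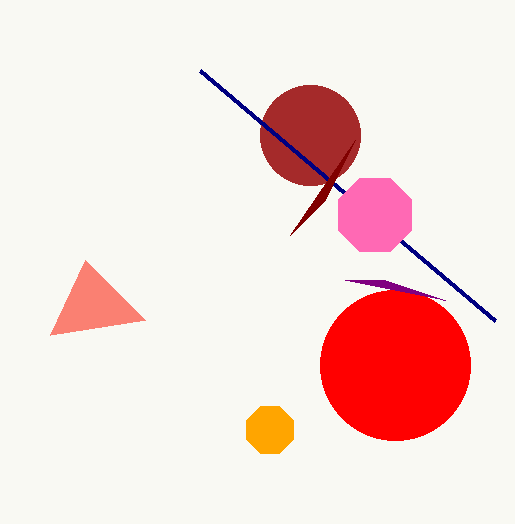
px0_1 = 145; py0_1 = 320; center_x_2 = 270; center_y_2 = 430; radius_2 = 25; center_x_3 = 395; center_y_3 = 365; radius_3 = 75; center_x_4 = 310; center_y_4 = 135; radius_4 = 50; px1_5 = 495; py1_5 = 320; px1_6 = 325; py1_6 = 200; px0_7 = 445; py0_7 = 300; center_x_8 = 375; center_y_8 = 215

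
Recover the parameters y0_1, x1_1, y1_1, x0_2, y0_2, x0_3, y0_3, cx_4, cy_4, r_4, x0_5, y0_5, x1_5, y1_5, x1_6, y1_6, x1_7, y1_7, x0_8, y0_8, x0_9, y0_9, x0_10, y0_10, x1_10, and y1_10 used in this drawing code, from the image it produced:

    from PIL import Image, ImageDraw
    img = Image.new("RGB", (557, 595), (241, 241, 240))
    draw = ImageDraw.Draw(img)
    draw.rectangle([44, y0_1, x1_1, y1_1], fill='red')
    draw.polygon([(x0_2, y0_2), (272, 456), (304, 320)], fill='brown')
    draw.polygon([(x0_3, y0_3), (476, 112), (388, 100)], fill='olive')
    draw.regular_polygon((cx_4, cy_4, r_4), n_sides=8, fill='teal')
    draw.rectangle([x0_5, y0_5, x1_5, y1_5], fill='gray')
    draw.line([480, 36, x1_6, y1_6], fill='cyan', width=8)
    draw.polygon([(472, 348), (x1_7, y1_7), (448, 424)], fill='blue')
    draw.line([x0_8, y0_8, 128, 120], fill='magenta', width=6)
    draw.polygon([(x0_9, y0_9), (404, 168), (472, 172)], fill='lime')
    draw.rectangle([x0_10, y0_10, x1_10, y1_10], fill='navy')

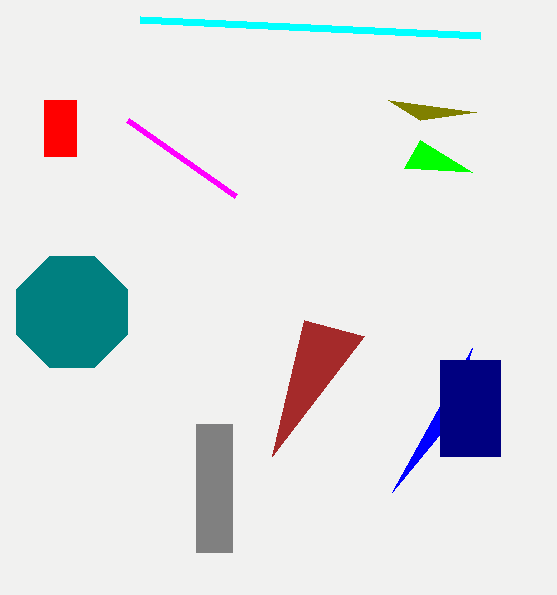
y0_1 = 100; x1_1 = 76; y1_1 = 156; x0_2 = 364; y0_2 = 336; x0_3 = 420; y0_3 = 120; cx_4 = 72; cy_4 = 312; r_4 = 60; x0_5 = 196; y0_5 = 424; x1_5 = 232; y1_5 = 552; x1_6 = 140; y1_6 = 20; x1_7 = 392; y1_7 = 492; x0_8 = 236; y0_8 = 196; x0_9 = 420; y0_9 = 140; x0_10 = 440; y0_10 = 360; x1_10 = 500; y1_10 = 456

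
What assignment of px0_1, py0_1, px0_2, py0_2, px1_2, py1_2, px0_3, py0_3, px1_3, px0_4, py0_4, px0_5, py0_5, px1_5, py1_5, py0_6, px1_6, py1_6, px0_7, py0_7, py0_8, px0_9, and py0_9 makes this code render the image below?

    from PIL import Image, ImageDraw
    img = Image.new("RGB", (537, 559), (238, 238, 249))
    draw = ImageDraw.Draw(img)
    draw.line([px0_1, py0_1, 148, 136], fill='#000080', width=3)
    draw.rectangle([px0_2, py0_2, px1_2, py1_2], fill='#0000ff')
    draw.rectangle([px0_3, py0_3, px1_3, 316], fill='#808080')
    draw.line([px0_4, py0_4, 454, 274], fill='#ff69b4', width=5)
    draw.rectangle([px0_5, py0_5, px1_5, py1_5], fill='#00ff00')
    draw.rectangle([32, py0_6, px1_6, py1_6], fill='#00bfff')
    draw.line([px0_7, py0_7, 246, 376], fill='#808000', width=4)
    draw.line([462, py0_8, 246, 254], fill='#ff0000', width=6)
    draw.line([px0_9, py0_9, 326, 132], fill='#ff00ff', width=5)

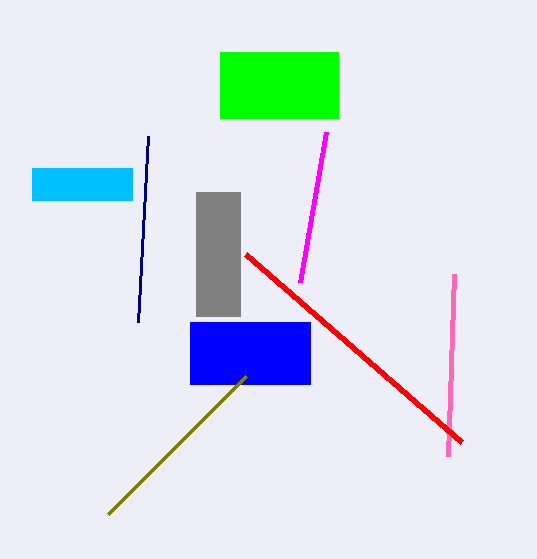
px0_1 = 138; py0_1 = 322; px0_2 = 190; py0_2 = 322; px1_2 = 310; py1_2 = 384; px0_3 = 196; py0_3 = 192; px1_3 = 240; px0_4 = 448; py0_4 = 456; px0_5 = 220; py0_5 = 52; px1_5 = 338; py1_5 = 118; py0_6 = 168; px1_6 = 132; py1_6 = 200; px0_7 = 108; py0_7 = 514; py0_8 = 442; px0_9 = 300; py0_9 = 282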